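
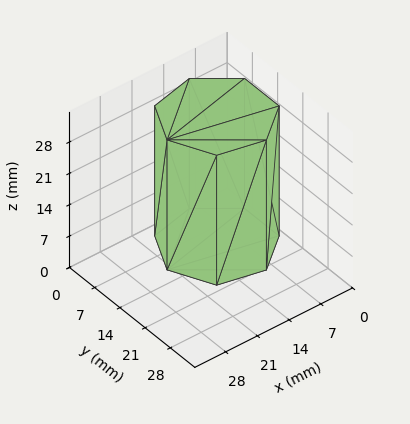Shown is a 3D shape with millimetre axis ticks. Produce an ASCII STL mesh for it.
Reading the render: the shape is a regular 7-sided prism (a cylinder approximated with 7 flat sides), circumscribed radius ≈ 11 mm, height ≈ 29 mm (dimensions read to the nearest mm from the axis ticks). For the STL, each face is triangulated and given an outward normal.

solid part
  facet normal 0.0000 0.0000 -1.0000
    outer loop
      vertex 8.6 21.7 0.0
      vertex 17.9 19.6 0.0
      vertex 22.0 11.0 0.0
    endloop
  endfacet
  facet normal 0.0000 0.0000 -1.0000
    outer loop
      vertex 1.1 15.8 0.0
      vertex 8.6 21.7 0.0
      vertex 22.0 11.0 0.0
    endloop
  endfacet
  facet normal 0.0000 0.0000 -1.0000
    outer loop
      vertex 1.1 6.2 0.0
      vertex 1.1 15.8 0.0
      vertex 22.0 11.0 0.0
    endloop
  endfacet
  facet normal 0.0000 0.0000 -1.0000
    outer loop
      vertex 8.6 0.3 0.0
      vertex 1.1 6.2 0.0
      vertex 22.0 11.0 0.0
    endloop
  endfacet
  facet normal 0.0000 0.0000 -1.0000
    outer loop
      vertex 17.9 2.4 0.0
      vertex 8.6 0.3 0.0
      vertex 22.0 11.0 0.0
    endloop
  endfacet
  facet normal 0.0000 0.0000 1.0000
    outer loop
      vertex 22.0 11.0 29.0
      vertex 17.9 19.6 29.0
      vertex 8.6 21.7 29.0
    endloop
  endfacet
  facet normal 0.0000 0.0000 1.0000
    outer loop
      vertex 22.0 11.0 29.0
      vertex 8.6 21.7 29.0
      vertex 1.1 15.8 29.0
    endloop
  endfacet
  facet normal 0.0000 0.0000 1.0000
    outer loop
      vertex 22.0 11.0 29.0
      vertex 1.1 15.8 29.0
      vertex 1.1 6.2 29.0
    endloop
  endfacet
  facet normal 0.0000 0.0000 1.0000
    outer loop
      vertex 22.0 11.0 29.0
      vertex 1.1 6.2 29.0
      vertex 8.6 0.3 29.0
    endloop
  endfacet
  facet normal 0.0000 0.0000 1.0000
    outer loop
      vertex 22.0 11.0 29.0
      vertex 8.6 0.3 29.0
      vertex 17.9 2.4 29.0
    endloop
  endfacet
  facet normal 0.9027 0.4303 0.0000
    outer loop
      vertex 22.0 11.0 0.0
      vertex 17.9 19.6 0.0
      vertex 17.9 19.6 29.0
    endloop
  endfacet
  facet normal 0.9027 0.4303 0.0000
    outer loop
      vertex 22.0 11.0 0.0
      vertex 17.9 19.6 29.0
      vertex 22.0 11.0 29.0
    endloop
  endfacet
  facet normal 0.2203 0.9754 0.0000
    outer loop
      vertex 17.9 19.6 0.0
      vertex 8.6 21.7 0.0
      vertex 8.6 21.7 29.0
    endloop
  endfacet
  facet normal 0.2203 0.9754 0.0000
    outer loop
      vertex 17.9 19.6 0.0
      vertex 8.6 21.7 29.0
      vertex 17.9 19.6 29.0
    endloop
  endfacet
  facet normal -0.6183 0.7860 0.0000
    outer loop
      vertex 8.6 21.7 0.0
      vertex 1.1 15.8 0.0
      vertex 1.1 15.8 29.0
    endloop
  endfacet
  facet normal -0.6183 0.7860 0.0000
    outer loop
      vertex 8.6 21.7 0.0
      vertex 1.1 15.8 29.0
      vertex 8.6 21.7 29.0
    endloop
  endfacet
  facet normal -1.0000 0.0000 0.0000
    outer loop
      vertex 1.1 15.8 0.0
      vertex 1.1 6.2 0.0
      vertex 1.1 6.2 29.0
    endloop
  endfacet
  facet normal -1.0000 0.0000 0.0000
    outer loop
      vertex 1.1 15.8 0.0
      vertex 1.1 6.2 29.0
      vertex 1.1 15.8 29.0
    endloop
  endfacet
  facet normal -0.6183 -0.7860 0.0000
    outer loop
      vertex 1.1 6.2 0.0
      vertex 8.6 0.3 0.0
      vertex 8.6 0.3 29.0
    endloop
  endfacet
  facet normal -0.6183 -0.7860 0.0000
    outer loop
      vertex 1.1 6.2 0.0
      vertex 8.6 0.3 29.0
      vertex 1.1 6.2 29.0
    endloop
  endfacet
  facet normal 0.2203 -0.9754 0.0000
    outer loop
      vertex 8.6 0.3 0.0
      vertex 17.9 2.4 0.0
      vertex 17.9 2.4 29.0
    endloop
  endfacet
  facet normal 0.2203 -0.9754 0.0000
    outer loop
      vertex 8.6 0.3 0.0
      vertex 17.9 2.4 29.0
      vertex 8.6 0.3 29.0
    endloop
  endfacet
  facet normal 0.9027 -0.4303 0.0000
    outer loop
      vertex 17.9 2.4 0.0
      vertex 22.0 11.0 0.0
      vertex 22.0 11.0 29.0
    endloop
  endfacet
  facet normal 0.9027 -0.4303 0.0000
    outer loop
      vertex 17.9 2.4 0.0
      vertex 22.0 11.0 29.0
      vertex 17.9 2.4 29.0
    endloop
  endfacet
endsolid part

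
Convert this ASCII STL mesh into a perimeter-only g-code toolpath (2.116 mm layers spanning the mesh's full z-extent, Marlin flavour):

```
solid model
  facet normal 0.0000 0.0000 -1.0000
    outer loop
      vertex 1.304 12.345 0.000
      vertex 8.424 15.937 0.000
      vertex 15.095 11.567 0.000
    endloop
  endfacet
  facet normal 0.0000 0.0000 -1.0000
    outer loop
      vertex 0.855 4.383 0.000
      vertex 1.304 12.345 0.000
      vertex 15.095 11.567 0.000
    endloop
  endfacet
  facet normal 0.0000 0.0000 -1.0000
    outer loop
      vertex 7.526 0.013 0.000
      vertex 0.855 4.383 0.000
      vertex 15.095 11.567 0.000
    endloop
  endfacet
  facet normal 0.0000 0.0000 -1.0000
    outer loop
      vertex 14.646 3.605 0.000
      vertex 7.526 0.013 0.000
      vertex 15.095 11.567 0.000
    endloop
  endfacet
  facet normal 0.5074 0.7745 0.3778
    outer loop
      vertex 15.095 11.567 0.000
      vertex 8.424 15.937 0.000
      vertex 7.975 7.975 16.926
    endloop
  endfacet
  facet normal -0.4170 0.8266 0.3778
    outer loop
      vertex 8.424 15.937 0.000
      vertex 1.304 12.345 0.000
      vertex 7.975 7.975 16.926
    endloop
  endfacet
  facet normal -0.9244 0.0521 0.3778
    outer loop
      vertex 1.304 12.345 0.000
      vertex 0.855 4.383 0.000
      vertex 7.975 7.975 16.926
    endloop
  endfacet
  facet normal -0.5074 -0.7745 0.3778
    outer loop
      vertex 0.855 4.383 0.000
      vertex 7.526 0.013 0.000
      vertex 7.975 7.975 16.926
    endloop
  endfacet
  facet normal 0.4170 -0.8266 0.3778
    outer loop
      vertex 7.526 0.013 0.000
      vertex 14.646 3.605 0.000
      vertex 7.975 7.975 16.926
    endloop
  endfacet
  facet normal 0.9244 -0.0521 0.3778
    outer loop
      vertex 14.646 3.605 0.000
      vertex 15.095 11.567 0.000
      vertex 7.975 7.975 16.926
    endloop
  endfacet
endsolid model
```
; perimeter-only toolpath
G21 ; units = mm
G90 ; absolute positioning
G28 ; home
; layer 1
G0 Z2.116
G0 X14.205 Y11.118
G1 X8.368 Y14.942
G1 X2.138 Y11.799
G1 X1.745 Y4.832
G1 X7.582 Y1.008
G1 X13.812 Y4.151
G1 X14.205 Y11.118
; layer 2
G0 Z4.231
G0 X13.315 Y10.669
G1 X8.312 Y13.947
G1 X2.972 Y11.253
G1 X2.635 Y5.281
G1 X7.638 Y2.003
G1 X12.978 Y4.697
G1 X13.315 Y10.669
; layer 3
G0 Z6.347
G0 X12.425 Y10.220
G1 X8.256 Y12.951
G1 X3.806 Y10.706
G1 X3.525 Y5.730
G1 X7.694 Y2.999
G1 X12.144 Y5.244
G1 X12.425 Y10.220
; layer 4
G0 Z8.463
G0 X11.535 Y9.771
G1 X8.200 Y11.956
G1 X4.639 Y10.160
G1 X4.415 Y6.179
G1 X7.750 Y3.994
G1 X11.311 Y5.790
G1 X11.535 Y9.771
; layer 5
G0 Z10.579
G0 X10.645 Y9.322
G1 X8.143 Y10.961
G1 X5.473 Y9.614
G1 X5.305 Y6.628
G1 X7.807 Y4.989
G1 X10.477 Y6.336
G1 X10.645 Y9.322
; layer 6
G0 Z12.694
G0 X9.755 Y8.873
G1 X8.087 Y9.965
G1 X6.307 Y9.067
G1 X6.195 Y7.077
G1 X7.863 Y5.984
G1 X9.643 Y6.882
G1 X9.755 Y8.873
; layer 7
G0 Z14.810
G0 X8.865 Y8.424
G1 X8.031 Y8.970
G1 X7.141 Y8.521
G1 X7.085 Y7.526
G1 X7.919 Y6.980
G1 X8.809 Y7.429
G1 X8.865 Y8.424
M2 ; end

The solid is a regular 6-sided pyramid, base circumscribed radius ≈ 7.97 mm, apex at z ≈ 16.9 mm. Slicing at Δz = 2.116 mm — 8 equal slices spanning the solid's height, so layer i sits at z = i·h/8 — gives 7 non-empty perimeters. Each is a 6-segment closed polygon; G0 lifts to the layer z and rapids to the start vertex, then G1 traces the edges. The cross-section shrinks linearly with z (the slice at the apex is degenerate and omitted).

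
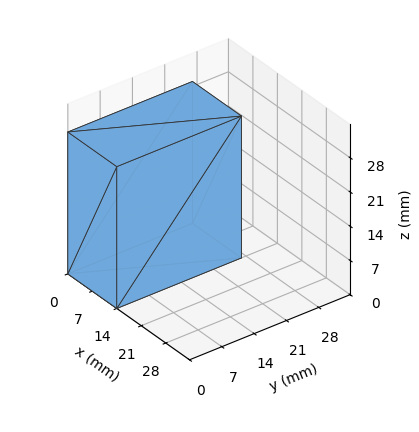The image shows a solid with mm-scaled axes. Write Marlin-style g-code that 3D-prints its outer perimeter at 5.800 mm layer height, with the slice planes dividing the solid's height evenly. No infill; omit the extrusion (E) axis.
Reading the render: the shape is a rectangular box, roughly 14 × 27 mm footprint and 29 mm tall (dimensions read to the nearest mm from the axis ticks). For the g-code, the solid's height is divided into equal slices at the stated Δz and each level perimeter traced with G1 moves after a G0 lift.

; perimeter-only toolpath
G21 ; units = mm
G90 ; absolute positioning
G28 ; home
; layer 1
G0 Z5.800
G0 X0.000 Y0.000
G1 X14.000 Y0.000
G1 X14.000 Y27.000
G1 X0.000 Y27.000
G1 X0.000 Y0.000
; layer 2
G0 Z11.600
G0 X0.000 Y0.000
G1 X14.000 Y0.000
G1 X14.000 Y27.000
G1 X0.000 Y27.000
G1 X0.000 Y0.000
; layer 3
G0 Z17.400
G0 X0.000 Y0.000
G1 X14.000 Y0.000
G1 X14.000 Y27.000
G1 X0.000 Y27.000
G1 X0.000 Y0.000
; layer 4
G0 Z23.200
G0 X0.000 Y0.000
G1 X14.000 Y0.000
G1 X14.000 Y27.000
G1 X0.000 Y27.000
G1 X0.000 Y0.000
; layer 5
G0 Z29.000
G0 X0.000 Y0.000
G1 X14.000 Y0.000
G1 X14.000 Y27.000
G1 X0.000 Y27.000
G1 X0.000 Y0.000
M2 ; end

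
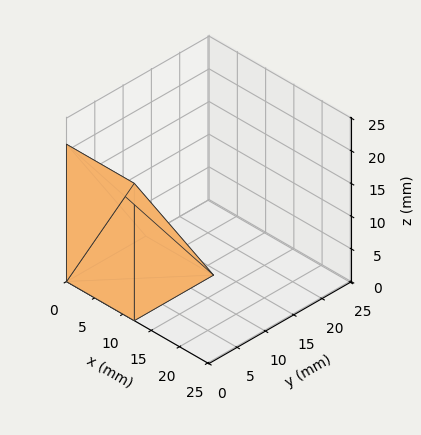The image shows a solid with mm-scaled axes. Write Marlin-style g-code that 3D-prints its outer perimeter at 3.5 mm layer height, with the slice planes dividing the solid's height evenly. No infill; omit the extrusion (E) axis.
Reading the render: the shape is a wedge (ramp): 12 × 14 mm base, rising to 21 mm along the y=0 edge and sloping linearly to z=0 at y=14 (dimensions read to the nearest mm from the axis ticks). For the g-code, the solid's height is divided into equal slices at the stated Δz and each level perimeter traced with G1 moves after a G0 lift.

; perimeter-only toolpath
G21 ; units = mm
G90 ; absolute positioning
G28 ; home
; layer 1
G0 Z3.5
G0 X0.0 Y0.0
G1 X12.0 Y0.0
G1 X12.0 Y11.7
G1 X0.0 Y11.7
G1 X0.0 Y0.0
; layer 2
G0 Z7.0
G0 X0.0 Y0.0
G1 X12.0 Y0.0
G1 X12.0 Y9.3
G1 X0.0 Y9.3
G1 X0.0 Y0.0
; layer 3
G0 Z10.5
G0 X0.0 Y0.0
G1 X12.0 Y0.0
G1 X12.0 Y7.0
G1 X0.0 Y7.0
G1 X0.0 Y0.0
; layer 4
G0 Z14.0
G0 X0.0 Y0.0
G1 X12.0 Y0.0
G1 X12.0 Y4.7
G1 X0.0 Y4.7
G1 X0.0 Y0.0
; layer 5
G0 Z17.5
G0 X0.0 Y0.0
G1 X12.0 Y0.0
G1 X12.0 Y2.3
G1 X0.0 Y2.3
G1 X0.0 Y0.0
M2 ; end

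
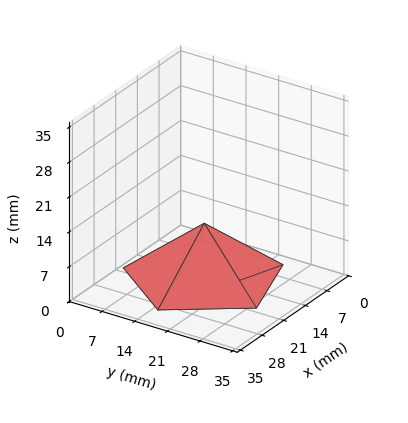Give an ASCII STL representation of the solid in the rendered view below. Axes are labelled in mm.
Reading the render: the shape is a regular 5-sided pyramid, base circumscribed radius ≈ 15 mm, apex at z ≈ 11 mm (dimensions read to the nearest mm from the axis ticks). For the STL, each face is triangulated and given an outward normal.

solid part
  facet normal 0.0000 0.0000 -1.0000
    outer loop
      vertex 2.86 23.82 0.00
      vertex 19.64 29.27 0.00
      vertex 30.00 15.00 0.00
    endloop
  endfacet
  facet normal 0.0000 0.0000 -1.0000
    outer loop
      vertex 2.86 6.18 0.00
      vertex 2.86 23.82 0.00
      vertex 30.00 15.00 0.00
    endloop
  endfacet
  facet normal 0.0000 0.0000 -1.0000
    outer loop
      vertex 19.64 0.73 0.00
      vertex 2.86 6.18 0.00
      vertex 30.00 15.00 0.00
    endloop
  endfacet
  facet normal 0.5434 0.3945 0.7410
    outer loop
      vertex 30.00 15.00 0.00
      vertex 19.64 29.27 0.00
      vertex 15.00 15.00 11.00
    endloop
  endfacet
  facet normal -0.2074 0.6387 0.7410
    outer loop
      vertex 19.64 29.27 0.00
      vertex 2.86 23.82 0.00
      vertex 15.00 15.00 11.00
    endloop
  endfacet
  facet normal -0.6715 0.0000 0.7410
    outer loop
      vertex 2.86 23.82 0.00
      vertex 2.86 6.18 0.00
      vertex 15.00 15.00 11.00
    endloop
  endfacet
  facet normal -0.2074 -0.6387 0.7410
    outer loop
      vertex 2.86 6.18 0.00
      vertex 19.64 0.73 0.00
      vertex 15.00 15.00 11.00
    endloop
  endfacet
  facet normal 0.5434 -0.3945 0.7410
    outer loop
      vertex 19.64 0.73 0.00
      vertex 30.00 15.00 0.00
      vertex 15.00 15.00 11.00
    endloop
  endfacet
endsolid part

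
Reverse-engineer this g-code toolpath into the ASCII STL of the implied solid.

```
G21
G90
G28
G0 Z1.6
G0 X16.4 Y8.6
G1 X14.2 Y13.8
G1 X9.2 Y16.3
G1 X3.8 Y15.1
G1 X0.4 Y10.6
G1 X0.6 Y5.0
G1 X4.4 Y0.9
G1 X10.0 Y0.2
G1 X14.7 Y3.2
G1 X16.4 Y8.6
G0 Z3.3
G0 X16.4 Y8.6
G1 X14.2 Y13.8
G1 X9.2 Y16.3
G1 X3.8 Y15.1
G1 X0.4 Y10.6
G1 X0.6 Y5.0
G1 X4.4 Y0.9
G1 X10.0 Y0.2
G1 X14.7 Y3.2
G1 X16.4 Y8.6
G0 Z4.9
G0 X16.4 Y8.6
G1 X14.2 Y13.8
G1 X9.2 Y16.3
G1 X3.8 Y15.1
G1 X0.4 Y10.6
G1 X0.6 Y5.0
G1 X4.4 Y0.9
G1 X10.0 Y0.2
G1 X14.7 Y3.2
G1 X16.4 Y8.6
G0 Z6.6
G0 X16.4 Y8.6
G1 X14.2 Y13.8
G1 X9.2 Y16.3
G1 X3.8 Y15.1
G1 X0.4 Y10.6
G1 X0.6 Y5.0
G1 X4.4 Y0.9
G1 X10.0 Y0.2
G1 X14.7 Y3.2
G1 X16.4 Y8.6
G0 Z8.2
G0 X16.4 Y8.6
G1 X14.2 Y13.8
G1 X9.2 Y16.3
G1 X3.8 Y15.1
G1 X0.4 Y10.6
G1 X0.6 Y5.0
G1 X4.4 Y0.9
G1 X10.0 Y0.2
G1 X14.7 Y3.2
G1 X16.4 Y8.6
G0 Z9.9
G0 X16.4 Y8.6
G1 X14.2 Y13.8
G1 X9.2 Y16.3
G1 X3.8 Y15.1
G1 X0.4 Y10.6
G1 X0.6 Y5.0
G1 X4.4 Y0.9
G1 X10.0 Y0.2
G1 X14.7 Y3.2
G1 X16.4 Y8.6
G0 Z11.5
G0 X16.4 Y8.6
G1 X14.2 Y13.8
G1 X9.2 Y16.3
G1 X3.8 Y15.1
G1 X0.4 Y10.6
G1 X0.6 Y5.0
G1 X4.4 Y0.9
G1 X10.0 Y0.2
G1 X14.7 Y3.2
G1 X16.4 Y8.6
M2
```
solid part
  facet normal 0.0000 0.0000 -1.0000
    outer loop
      vertex 9.2 16.3 0.0
      vertex 14.2 13.8 0.0
      vertex 16.4 8.6 0.0
    endloop
  endfacet
  facet normal 0.0000 0.0000 -1.0000
    outer loop
      vertex 3.8 15.1 0.0
      vertex 9.2 16.3 0.0
      vertex 16.4 8.6 0.0
    endloop
  endfacet
  facet normal 0.0000 0.0000 -1.0000
    outer loop
      vertex 0.4 10.6 0.0
      vertex 3.8 15.1 0.0
      vertex 16.4 8.6 0.0
    endloop
  endfacet
  facet normal 0.0000 0.0000 -1.0000
    outer loop
      vertex 0.6 5.0 0.0
      vertex 0.4 10.6 0.0
      vertex 16.4 8.6 0.0
    endloop
  endfacet
  facet normal 0.0000 0.0000 -1.0000
    outer loop
      vertex 4.4 0.9 0.0
      vertex 0.6 5.0 0.0
      vertex 16.4 8.6 0.0
    endloop
  endfacet
  facet normal 0.0000 0.0000 -1.0000
    outer loop
      vertex 10.0 0.2 0.0
      vertex 4.4 0.9 0.0
      vertex 16.4 8.6 0.0
    endloop
  endfacet
  facet normal 0.0000 0.0000 -1.0000
    outer loop
      vertex 14.7 3.2 0.0
      vertex 10.0 0.2 0.0
      vertex 16.4 8.6 0.0
    endloop
  endfacet
  facet normal 0.0000 0.0000 1.0000
    outer loop
      vertex 16.4 8.6 11.5
      vertex 14.2 13.8 11.5
      vertex 9.2 16.3 11.5
    endloop
  endfacet
  facet normal 0.0000 0.0000 1.0000
    outer loop
      vertex 16.4 8.6 11.5
      vertex 9.2 16.3 11.5
      vertex 3.8 15.1 11.5
    endloop
  endfacet
  facet normal 0.0000 0.0000 1.0000
    outer loop
      vertex 16.4 8.6 11.5
      vertex 3.8 15.1 11.5
      vertex 0.4 10.6 11.5
    endloop
  endfacet
  facet normal 0.0000 0.0000 1.0000
    outer loop
      vertex 16.4 8.6 11.5
      vertex 0.4 10.6 11.5
      vertex 0.6 5.0 11.5
    endloop
  endfacet
  facet normal 0.0000 0.0000 1.0000
    outer loop
      vertex 16.4 8.6 11.5
      vertex 0.6 5.0 11.5
      vertex 4.4 0.9 11.5
    endloop
  endfacet
  facet normal 0.0000 0.0000 1.0000
    outer loop
      vertex 16.4 8.6 11.5
      vertex 4.4 0.9 11.5
      vertex 10.0 0.2 11.5
    endloop
  endfacet
  facet normal 0.0000 0.0000 1.0000
    outer loop
      vertex 16.4 8.6 11.5
      vertex 10.0 0.2 11.5
      vertex 14.7 3.2 11.5
    endloop
  endfacet
  facet normal 0.9210 0.3896 0.0000
    outer loop
      vertex 16.4 8.6 0.0
      vertex 14.2 13.8 0.0
      vertex 14.2 13.8 11.5
    endloop
  endfacet
  facet normal 0.9210 0.3896 0.0000
    outer loop
      vertex 16.4 8.6 0.0
      vertex 14.2 13.8 11.5
      vertex 16.4 8.6 11.5
    endloop
  endfacet
  facet normal 0.4472 0.8944 0.0000
    outer loop
      vertex 14.2 13.8 0.0
      vertex 9.2 16.3 0.0
      vertex 9.2 16.3 11.5
    endloop
  endfacet
  facet normal 0.4472 0.8944 0.0000
    outer loop
      vertex 14.2 13.8 0.0
      vertex 9.2 16.3 11.5
      vertex 14.2 13.8 11.5
    endloop
  endfacet
  facet normal -0.2169 0.9762 0.0000
    outer loop
      vertex 9.2 16.3 0.0
      vertex 3.8 15.1 0.0
      vertex 3.8 15.1 11.5
    endloop
  endfacet
  facet normal -0.2169 0.9762 0.0000
    outer loop
      vertex 9.2 16.3 0.0
      vertex 3.8 15.1 11.5
      vertex 9.2 16.3 11.5
    endloop
  endfacet
  facet normal -0.7979 0.6028 0.0000
    outer loop
      vertex 3.8 15.1 0.0
      vertex 0.4 10.6 0.0
      vertex 0.4 10.6 11.5
    endloop
  endfacet
  facet normal -0.7979 0.6028 0.0000
    outer loop
      vertex 3.8 15.1 0.0
      vertex 0.4 10.6 11.5
      vertex 3.8 15.1 11.5
    endloop
  endfacet
  facet normal -0.9994 -0.0357 0.0000
    outer loop
      vertex 0.4 10.6 0.0
      vertex 0.6 5.0 0.0
      vertex 0.6 5.0 11.5
    endloop
  endfacet
  facet normal -0.9994 -0.0357 0.0000
    outer loop
      vertex 0.4 10.6 0.0
      vertex 0.6 5.0 11.5
      vertex 0.4 10.6 11.5
    endloop
  endfacet
  facet normal -0.7334 -0.6798 0.0000
    outer loop
      vertex 0.6 5.0 0.0
      vertex 4.4 0.9 0.0
      vertex 4.4 0.9 11.5
    endloop
  endfacet
  facet normal -0.7334 -0.6798 0.0000
    outer loop
      vertex 0.6 5.0 0.0
      vertex 4.4 0.9 11.5
      vertex 0.6 5.0 11.5
    endloop
  endfacet
  facet normal -0.1240 -0.9923 0.0000
    outer loop
      vertex 4.4 0.9 0.0
      vertex 10.0 0.2 0.0
      vertex 10.0 0.2 11.5
    endloop
  endfacet
  facet normal -0.1240 -0.9923 0.0000
    outer loop
      vertex 4.4 0.9 0.0
      vertex 10.0 0.2 11.5
      vertex 4.4 0.9 11.5
    endloop
  endfacet
  facet normal 0.5380 -0.8429 0.0000
    outer loop
      vertex 10.0 0.2 0.0
      vertex 14.7 3.2 0.0
      vertex 14.7 3.2 11.5
    endloop
  endfacet
  facet normal 0.5380 -0.8429 0.0000
    outer loop
      vertex 10.0 0.2 0.0
      vertex 14.7 3.2 11.5
      vertex 10.0 0.2 11.5
    endloop
  endfacet
  facet normal 0.9538 -0.3003 0.0000
    outer loop
      vertex 14.7 3.2 0.0
      vertex 16.4 8.6 0.0
      vertex 16.4 8.6 11.5
    endloop
  endfacet
  facet normal 0.9538 -0.3003 0.0000
    outer loop
      vertex 14.7 3.2 0.0
      vertex 16.4 8.6 11.5
      vertex 14.7 3.2 11.5
    endloop
  endfacet
endsolid part

The G0 Z moves step by Δz≈1.6 mm. Every layer's G1 loop is the same polygon, so the solid is a straight extrusion of it from z=0 to z≈11.5. Closing with flat bottom and top caps and triangulating gives 32 facets — a regular 9-sided prism (a cylinder approximated with 9 flat sides), circumscribed radius ≈ 8.2 mm, height ≈ 11.5 mm.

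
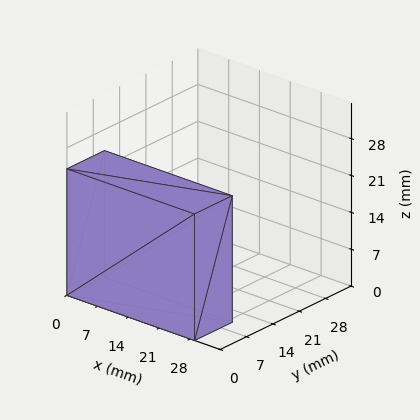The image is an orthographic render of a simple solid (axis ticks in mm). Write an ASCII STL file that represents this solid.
Reading the render: the shape is a rectangular box, roughly 29 × 10 mm footprint and 24 mm tall (dimensions read to the nearest mm from the axis ticks). For the STL, each face is triangulated and given an outward normal.

solid part
  facet normal 0.0000 0.0000 -1.0000
    outer loop
      vertex 29.000 10.000 0.000
      vertex 29.000 0.000 0.000
      vertex 0.000 0.000 0.000
    endloop
  endfacet
  facet normal 0.0000 0.0000 -1.0000
    outer loop
      vertex 0.000 10.000 0.000
      vertex 29.000 10.000 0.000
      vertex 0.000 0.000 0.000
    endloop
  endfacet
  facet normal 0.0000 0.0000 1.0000
    outer loop
      vertex 0.000 0.000 24.000
      vertex 29.000 0.000 24.000
      vertex 29.000 10.000 24.000
    endloop
  endfacet
  facet normal 0.0000 0.0000 1.0000
    outer loop
      vertex 0.000 0.000 24.000
      vertex 29.000 10.000 24.000
      vertex 0.000 10.000 24.000
    endloop
  endfacet
  facet normal 0.0000 -1.0000 0.0000
    outer loop
      vertex 0.000 0.000 0.000
      vertex 29.000 0.000 0.000
      vertex 29.000 0.000 24.000
    endloop
  endfacet
  facet normal 0.0000 -1.0000 0.0000
    outer loop
      vertex 0.000 0.000 0.000
      vertex 29.000 0.000 24.000
      vertex 0.000 0.000 24.000
    endloop
  endfacet
  facet normal 0.0000 1.0000 0.0000
    outer loop
      vertex 29.000 10.000 24.000
      vertex 29.000 10.000 0.000
      vertex 0.000 10.000 0.000
    endloop
  endfacet
  facet normal 0.0000 1.0000 0.0000
    outer loop
      vertex 0.000 10.000 24.000
      vertex 29.000 10.000 24.000
      vertex 0.000 10.000 0.000
    endloop
  endfacet
  facet normal -1.0000 0.0000 0.0000
    outer loop
      vertex 0.000 10.000 24.000
      vertex 0.000 10.000 0.000
      vertex 0.000 0.000 0.000
    endloop
  endfacet
  facet normal -1.0000 0.0000 0.0000
    outer loop
      vertex 0.000 0.000 24.000
      vertex 0.000 10.000 24.000
      vertex 0.000 0.000 0.000
    endloop
  endfacet
  facet normal 1.0000 0.0000 0.0000
    outer loop
      vertex 29.000 0.000 0.000
      vertex 29.000 10.000 0.000
      vertex 29.000 10.000 24.000
    endloop
  endfacet
  facet normal 1.0000 0.0000 0.0000
    outer loop
      vertex 29.000 0.000 0.000
      vertex 29.000 10.000 24.000
      vertex 29.000 0.000 24.000
    endloop
  endfacet
endsolid part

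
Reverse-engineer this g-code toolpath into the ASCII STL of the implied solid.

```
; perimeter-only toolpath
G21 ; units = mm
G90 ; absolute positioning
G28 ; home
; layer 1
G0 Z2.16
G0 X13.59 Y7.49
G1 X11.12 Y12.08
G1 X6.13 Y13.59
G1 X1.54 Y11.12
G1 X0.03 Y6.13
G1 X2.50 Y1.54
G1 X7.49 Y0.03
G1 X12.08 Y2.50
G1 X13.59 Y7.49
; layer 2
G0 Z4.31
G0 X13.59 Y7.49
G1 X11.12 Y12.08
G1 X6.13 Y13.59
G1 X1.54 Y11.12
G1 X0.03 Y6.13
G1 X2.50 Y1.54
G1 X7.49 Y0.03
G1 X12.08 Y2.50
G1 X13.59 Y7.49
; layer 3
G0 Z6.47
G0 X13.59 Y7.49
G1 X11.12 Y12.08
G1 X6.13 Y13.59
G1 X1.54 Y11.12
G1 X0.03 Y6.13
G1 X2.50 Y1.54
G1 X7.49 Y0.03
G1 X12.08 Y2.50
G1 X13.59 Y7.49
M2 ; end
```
solid part
  facet normal 0.0000 0.0000 -1.0000
    outer loop
      vertex 6.13 13.59 0.00
      vertex 11.12 12.08 0.00
      vertex 13.59 7.49 0.00
    endloop
  endfacet
  facet normal 0.0000 0.0000 -1.0000
    outer loop
      vertex 1.54 11.12 0.00
      vertex 6.13 13.59 0.00
      vertex 13.59 7.49 0.00
    endloop
  endfacet
  facet normal 0.0000 0.0000 -1.0000
    outer loop
      vertex 0.03 6.13 0.00
      vertex 1.54 11.12 0.00
      vertex 13.59 7.49 0.00
    endloop
  endfacet
  facet normal 0.0000 0.0000 -1.0000
    outer loop
      vertex 2.50 1.54 0.00
      vertex 0.03 6.13 0.00
      vertex 13.59 7.49 0.00
    endloop
  endfacet
  facet normal 0.0000 0.0000 -1.0000
    outer loop
      vertex 7.49 0.03 0.00
      vertex 2.50 1.54 0.00
      vertex 13.59 7.49 0.00
    endloop
  endfacet
  facet normal 0.0000 0.0000 -1.0000
    outer loop
      vertex 12.08 2.50 0.00
      vertex 7.49 0.03 0.00
      vertex 13.59 7.49 0.00
    endloop
  endfacet
  facet normal 0.0000 0.0000 1.0000
    outer loop
      vertex 13.59 7.49 6.47
      vertex 11.12 12.08 6.47
      vertex 6.13 13.59 6.47
    endloop
  endfacet
  facet normal 0.0000 0.0000 1.0000
    outer loop
      vertex 13.59 7.49 6.47
      vertex 6.13 13.59 6.47
      vertex 1.54 11.12 6.47
    endloop
  endfacet
  facet normal 0.0000 0.0000 1.0000
    outer loop
      vertex 13.59 7.49 6.47
      vertex 1.54 11.12 6.47
      vertex 0.03 6.13 6.47
    endloop
  endfacet
  facet normal 0.0000 0.0000 1.0000
    outer loop
      vertex 13.59 7.49 6.47
      vertex 0.03 6.13 6.47
      vertex 2.50 1.54 6.47
    endloop
  endfacet
  facet normal 0.0000 0.0000 1.0000
    outer loop
      vertex 13.59 7.49 6.47
      vertex 2.50 1.54 6.47
      vertex 7.49 0.03 6.47
    endloop
  endfacet
  facet normal 0.0000 0.0000 1.0000
    outer loop
      vertex 13.59 7.49 6.47
      vertex 7.49 0.03 6.47
      vertex 12.08 2.50 6.47
    endloop
  endfacet
  facet normal 0.8806 0.4739 0.0000
    outer loop
      vertex 13.59 7.49 0.00
      vertex 11.12 12.08 0.00
      vertex 11.12 12.08 6.47
    endloop
  endfacet
  facet normal 0.8806 0.4739 0.0000
    outer loop
      vertex 13.59 7.49 0.00
      vertex 11.12 12.08 6.47
      vertex 13.59 7.49 6.47
    endloop
  endfacet
  facet normal 0.2896 0.9571 0.0000
    outer loop
      vertex 11.12 12.08 0.00
      vertex 6.13 13.59 0.00
      vertex 6.13 13.59 6.47
    endloop
  endfacet
  facet normal 0.2896 0.9571 0.0000
    outer loop
      vertex 11.12 12.08 0.00
      vertex 6.13 13.59 6.47
      vertex 11.12 12.08 6.47
    endloop
  endfacet
  facet normal -0.4739 0.8806 0.0000
    outer loop
      vertex 6.13 13.59 0.00
      vertex 1.54 11.12 0.00
      vertex 1.54 11.12 6.47
    endloop
  endfacet
  facet normal -0.4739 0.8806 0.0000
    outer loop
      vertex 6.13 13.59 0.00
      vertex 1.54 11.12 6.47
      vertex 6.13 13.59 6.47
    endloop
  endfacet
  facet normal -0.9571 0.2896 0.0000
    outer loop
      vertex 1.54 11.12 0.00
      vertex 0.03 6.13 0.00
      vertex 0.03 6.13 6.47
    endloop
  endfacet
  facet normal -0.9571 0.2896 0.0000
    outer loop
      vertex 1.54 11.12 0.00
      vertex 0.03 6.13 6.47
      vertex 1.54 11.12 6.47
    endloop
  endfacet
  facet normal -0.8806 -0.4739 0.0000
    outer loop
      vertex 0.03 6.13 0.00
      vertex 2.50 1.54 0.00
      vertex 2.50 1.54 6.47
    endloop
  endfacet
  facet normal -0.8806 -0.4739 0.0000
    outer loop
      vertex 0.03 6.13 0.00
      vertex 2.50 1.54 6.47
      vertex 0.03 6.13 6.47
    endloop
  endfacet
  facet normal -0.2896 -0.9571 0.0000
    outer loop
      vertex 2.50 1.54 0.00
      vertex 7.49 0.03 0.00
      vertex 7.49 0.03 6.47
    endloop
  endfacet
  facet normal -0.2896 -0.9571 0.0000
    outer loop
      vertex 2.50 1.54 0.00
      vertex 7.49 0.03 6.47
      vertex 2.50 1.54 6.47
    endloop
  endfacet
  facet normal 0.4739 -0.8806 0.0000
    outer loop
      vertex 7.49 0.03 0.00
      vertex 12.08 2.50 0.00
      vertex 12.08 2.50 6.47
    endloop
  endfacet
  facet normal 0.4739 -0.8806 0.0000
    outer loop
      vertex 7.49 0.03 0.00
      vertex 12.08 2.50 6.47
      vertex 7.49 0.03 6.47
    endloop
  endfacet
  facet normal 0.9571 -0.2896 0.0000
    outer loop
      vertex 12.08 2.50 0.00
      vertex 13.59 7.49 0.00
      vertex 13.59 7.49 6.47
    endloop
  endfacet
  facet normal 0.9571 -0.2896 0.0000
    outer loop
      vertex 12.08 2.50 0.00
      vertex 13.59 7.49 6.47
      vertex 12.08 2.50 6.47
    endloop
  endfacet
endsolid part

The G0 Z moves step by Δz≈2.16 mm. Every layer's G1 loop is the same polygon, so the solid is a straight extrusion of it from z=0 to z≈6.47. Closing with flat bottom and top caps and triangulating gives 28 facets — a regular 8-sided prism (a cylinder approximated with 8 flat sides), circumscribed radius ≈ 6.81 mm, height ≈ 6.47 mm.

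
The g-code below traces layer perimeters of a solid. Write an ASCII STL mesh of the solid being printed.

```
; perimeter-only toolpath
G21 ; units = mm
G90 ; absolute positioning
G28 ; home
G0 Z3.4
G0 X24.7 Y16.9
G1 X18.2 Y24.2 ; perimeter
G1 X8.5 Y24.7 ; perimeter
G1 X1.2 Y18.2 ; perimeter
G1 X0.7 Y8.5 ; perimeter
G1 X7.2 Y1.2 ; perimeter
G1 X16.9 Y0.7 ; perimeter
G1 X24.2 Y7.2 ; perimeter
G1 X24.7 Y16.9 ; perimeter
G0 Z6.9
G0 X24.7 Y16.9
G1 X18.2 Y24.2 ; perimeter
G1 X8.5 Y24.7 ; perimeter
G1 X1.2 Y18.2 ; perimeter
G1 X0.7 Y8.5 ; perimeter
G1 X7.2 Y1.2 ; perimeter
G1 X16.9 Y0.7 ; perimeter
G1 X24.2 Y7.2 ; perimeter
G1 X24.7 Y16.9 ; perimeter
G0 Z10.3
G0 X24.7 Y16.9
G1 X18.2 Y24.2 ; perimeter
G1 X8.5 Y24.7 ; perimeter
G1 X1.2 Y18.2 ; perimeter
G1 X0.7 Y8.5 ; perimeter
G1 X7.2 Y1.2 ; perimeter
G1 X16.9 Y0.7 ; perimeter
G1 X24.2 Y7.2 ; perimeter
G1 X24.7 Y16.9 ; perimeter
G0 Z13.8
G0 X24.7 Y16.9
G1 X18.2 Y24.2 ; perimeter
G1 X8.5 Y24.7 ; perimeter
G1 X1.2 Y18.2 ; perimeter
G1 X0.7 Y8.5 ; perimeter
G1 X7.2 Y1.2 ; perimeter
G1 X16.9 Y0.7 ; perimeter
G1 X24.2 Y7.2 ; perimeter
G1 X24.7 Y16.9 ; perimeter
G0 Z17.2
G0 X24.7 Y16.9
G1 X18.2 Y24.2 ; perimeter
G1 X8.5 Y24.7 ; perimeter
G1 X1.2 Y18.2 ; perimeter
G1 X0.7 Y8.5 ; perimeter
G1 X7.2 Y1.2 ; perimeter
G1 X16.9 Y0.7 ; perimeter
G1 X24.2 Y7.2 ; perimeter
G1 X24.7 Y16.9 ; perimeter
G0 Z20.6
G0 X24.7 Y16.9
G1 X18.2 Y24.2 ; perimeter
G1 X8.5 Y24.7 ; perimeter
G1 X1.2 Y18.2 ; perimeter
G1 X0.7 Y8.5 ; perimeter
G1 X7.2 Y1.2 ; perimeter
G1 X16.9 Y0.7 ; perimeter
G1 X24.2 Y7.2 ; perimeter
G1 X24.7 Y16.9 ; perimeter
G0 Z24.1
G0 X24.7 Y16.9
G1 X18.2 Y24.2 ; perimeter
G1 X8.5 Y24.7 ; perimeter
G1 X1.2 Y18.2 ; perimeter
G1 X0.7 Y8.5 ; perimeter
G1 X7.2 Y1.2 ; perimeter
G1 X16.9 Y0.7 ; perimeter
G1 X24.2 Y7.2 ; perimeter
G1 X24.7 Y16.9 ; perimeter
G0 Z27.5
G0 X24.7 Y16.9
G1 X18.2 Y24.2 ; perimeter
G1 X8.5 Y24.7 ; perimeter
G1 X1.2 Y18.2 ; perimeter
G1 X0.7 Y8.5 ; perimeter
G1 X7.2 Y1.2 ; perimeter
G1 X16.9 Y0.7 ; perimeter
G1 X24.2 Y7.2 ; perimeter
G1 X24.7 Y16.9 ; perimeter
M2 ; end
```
solid part
  facet normal 0.0000 0.0000 -1.0000
    outer loop
      vertex 8.5 24.7 0.0
      vertex 18.2 24.2 0.0
      vertex 24.7 16.9 0.0
    endloop
  endfacet
  facet normal 0.0000 0.0000 -1.0000
    outer loop
      vertex 1.2 18.2 0.0
      vertex 8.5 24.7 0.0
      vertex 24.7 16.9 0.0
    endloop
  endfacet
  facet normal 0.0000 0.0000 -1.0000
    outer loop
      vertex 0.7 8.5 0.0
      vertex 1.2 18.2 0.0
      vertex 24.7 16.9 0.0
    endloop
  endfacet
  facet normal 0.0000 0.0000 -1.0000
    outer loop
      vertex 7.2 1.2 0.0
      vertex 0.7 8.5 0.0
      vertex 24.7 16.9 0.0
    endloop
  endfacet
  facet normal 0.0000 0.0000 -1.0000
    outer loop
      vertex 16.9 0.7 0.0
      vertex 7.2 1.2 0.0
      vertex 24.7 16.9 0.0
    endloop
  endfacet
  facet normal 0.0000 0.0000 -1.0000
    outer loop
      vertex 24.2 7.2 0.0
      vertex 16.9 0.7 0.0
      vertex 24.7 16.9 0.0
    endloop
  endfacet
  facet normal 0.0000 0.0000 1.0000
    outer loop
      vertex 24.7 16.9 27.5
      vertex 18.2 24.2 27.5
      vertex 8.5 24.7 27.5
    endloop
  endfacet
  facet normal 0.0000 0.0000 1.0000
    outer loop
      vertex 24.7 16.9 27.5
      vertex 8.5 24.7 27.5
      vertex 1.2 18.2 27.5
    endloop
  endfacet
  facet normal 0.0000 0.0000 1.0000
    outer loop
      vertex 24.7 16.9 27.5
      vertex 1.2 18.2 27.5
      vertex 0.7 8.5 27.5
    endloop
  endfacet
  facet normal 0.0000 0.0000 1.0000
    outer loop
      vertex 24.7 16.9 27.5
      vertex 0.7 8.5 27.5
      vertex 7.2 1.2 27.5
    endloop
  endfacet
  facet normal 0.0000 0.0000 1.0000
    outer loop
      vertex 24.7 16.9 27.5
      vertex 7.2 1.2 27.5
      vertex 16.9 0.7 27.5
    endloop
  endfacet
  facet normal 0.0000 0.0000 1.0000
    outer loop
      vertex 24.7 16.9 27.5
      vertex 16.9 0.7 27.5
      vertex 24.2 7.2 27.5
    endloop
  endfacet
  facet normal 0.7468 0.6650 0.0000
    outer loop
      vertex 24.7 16.9 0.0
      vertex 18.2 24.2 0.0
      vertex 18.2 24.2 27.5
    endloop
  endfacet
  facet normal 0.7468 0.6650 0.0000
    outer loop
      vertex 24.7 16.9 0.0
      vertex 18.2 24.2 27.5
      vertex 24.7 16.9 27.5
    endloop
  endfacet
  facet normal 0.0515 0.9987 0.0000
    outer loop
      vertex 18.2 24.2 0.0
      vertex 8.5 24.7 0.0
      vertex 8.5 24.7 27.5
    endloop
  endfacet
  facet normal 0.0515 0.9987 0.0000
    outer loop
      vertex 18.2 24.2 0.0
      vertex 8.5 24.7 27.5
      vertex 18.2 24.2 27.5
    endloop
  endfacet
  facet normal -0.6650 0.7468 0.0000
    outer loop
      vertex 8.5 24.7 0.0
      vertex 1.2 18.2 0.0
      vertex 1.2 18.2 27.5
    endloop
  endfacet
  facet normal -0.6650 0.7468 0.0000
    outer loop
      vertex 8.5 24.7 0.0
      vertex 1.2 18.2 27.5
      vertex 8.5 24.7 27.5
    endloop
  endfacet
  facet normal -0.9987 0.0515 0.0000
    outer loop
      vertex 1.2 18.2 0.0
      vertex 0.7 8.5 0.0
      vertex 0.7 8.5 27.5
    endloop
  endfacet
  facet normal -0.9987 0.0515 0.0000
    outer loop
      vertex 1.2 18.2 0.0
      vertex 0.7 8.5 27.5
      vertex 1.2 18.2 27.5
    endloop
  endfacet
  facet normal -0.7468 -0.6650 0.0000
    outer loop
      vertex 0.7 8.5 0.0
      vertex 7.2 1.2 0.0
      vertex 7.2 1.2 27.5
    endloop
  endfacet
  facet normal -0.7468 -0.6650 0.0000
    outer loop
      vertex 0.7 8.5 0.0
      vertex 7.2 1.2 27.5
      vertex 0.7 8.5 27.5
    endloop
  endfacet
  facet normal -0.0515 -0.9987 0.0000
    outer loop
      vertex 7.2 1.2 0.0
      vertex 16.9 0.7 0.0
      vertex 16.9 0.7 27.5
    endloop
  endfacet
  facet normal -0.0515 -0.9987 0.0000
    outer loop
      vertex 7.2 1.2 0.0
      vertex 16.9 0.7 27.5
      vertex 7.2 1.2 27.5
    endloop
  endfacet
  facet normal 0.6650 -0.7468 0.0000
    outer loop
      vertex 16.9 0.7 0.0
      vertex 24.2 7.2 0.0
      vertex 24.2 7.2 27.5
    endloop
  endfacet
  facet normal 0.6650 -0.7468 0.0000
    outer loop
      vertex 16.9 0.7 0.0
      vertex 24.2 7.2 27.5
      vertex 16.9 0.7 27.5
    endloop
  endfacet
  facet normal 0.9987 -0.0515 0.0000
    outer loop
      vertex 24.2 7.2 0.0
      vertex 24.7 16.9 0.0
      vertex 24.7 16.9 27.5
    endloop
  endfacet
  facet normal 0.9987 -0.0515 0.0000
    outer loop
      vertex 24.2 7.2 0.0
      vertex 24.7 16.9 27.5
      vertex 24.2 7.2 27.5
    endloop
  endfacet
endsolid part

The G0 Z moves step by Δz≈3.4 mm. Every layer's G1 loop is the same polygon, so the solid is a straight extrusion of it from z=0 to z≈27.5. Closing with flat bottom and top caps and triangulating gives 28 facets — a regular 8-sided prism (a cylinder approximated with 8 flat sides), circumscribed radius ≈ 12.7 mm, height ≈ 27.5 mm.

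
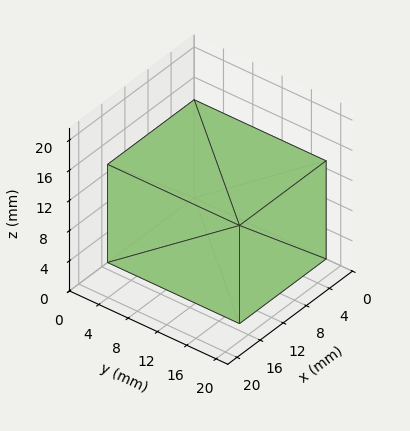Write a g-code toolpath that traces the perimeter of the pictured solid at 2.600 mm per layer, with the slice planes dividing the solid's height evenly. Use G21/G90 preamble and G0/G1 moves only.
Reading the render: the shape is a rectangular box, roughly 15 × 18 mm footprint and 13 mm tall (dimensions read to the nearest mm from the axis ticks). For the g-code, the solid's height is divided into equal slices at the stated Δz and each level perimeter traced with G1 moves after a G0 lift.

; perimeter-only toolpath
G21 ; units = mm
G90 ; absolute positioning
G28 ; home
; layer 1
G0 Z2.600
G0 X0.000 Y0.000
G1 X15.000 Y0.000
G1 X15.000 Y18.000
G1 X0.000 Y18.000
G1 X0.000 Y0.000
; layer 2
G0 Z5.200
G0 X0.000 Y0.000
G1 X15.000 Y0.000
G1 X15.000 Y18.000
G1 X0.000 Y18.000
G1 X0.000 Y0.000
; layer 3
G0 Z7.800
G0 X0.000 Y0.000
G1 X15.000 Y0.000
G1 X15.000 Y18.000
G1 X0.000 Y18.000
G1 X0.000 Y0.000
; layer 4
G0 Z10.400
G0 X0.000 Y0.000
G1 X15.000 Y0.000
G1 X15.000 Y18.000
G1 X0.000 Y18.000
G1 X0.000 Y0.000
; layer 5
G0 Z13.000
G0 X0.000 Y0.000
G1 X15.000 Y0.000
G1 X15.000 Y18.000
G1 X0.000 Y18.000
G1 X0.000 Y0.000
M2 ; end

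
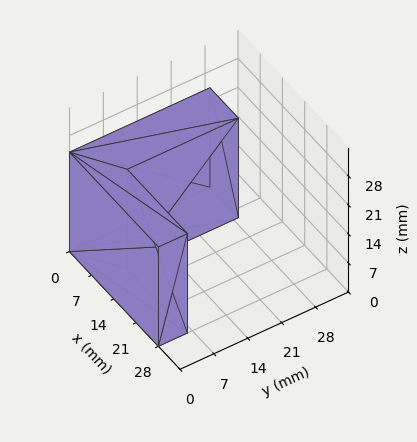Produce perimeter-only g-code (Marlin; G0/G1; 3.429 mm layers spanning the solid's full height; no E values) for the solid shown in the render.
Reading the render: the shape is an L-shaped prism: outer 28 × 29 mm, arm thicknesses ≈ 6 mm (horizontal) and 9 mm (vertical), extruded 24 mm in z (dimensions read to the nearest mm from the axis ticks). For the g-code, the solid's height is divided into equal slices at the stated Δz and each level perimeter traced with G1 moves after a G0 lift.

; perimeter-only toolpath
G21 ; units = mm
G90 ; absolute positioning
G28 ; home
; layer 1
G0 Z3.429
G0 X0.000 Y0.000
G1 X28.000 Y0.000
G1 X28.000 Y6.000
G1 X9.000 Y6.000
G1 X9.000 Y29.000
G1 X0.000 Y29.000
G1 X0.000 Y0.000
; layer 2
G0 Z6.857
G0 X0.000 Y0.000
G1 X28.000 Y0.000
G1 X28.000 Y6.000
G1 X9.000 Y6.000
G1 X9.000 Y29.000
G1 X0.000 Y29.000
G1 X0.000 Y0.000
; layer 3
G0 Z10.286
G0 X0.000 Y0.000
G1 X28.000 Y0.000
G1 X28.000 Y6.000
G1 X9.000 Y6.000
G1 X9.000 Y29.000
G1 X0.000 Y29.000
G1 X0.000 Y0.000
; layer 4
G0 Z13.714
G0 X0.000 Y0.000
G1 X28.000 Y0.000
G1 X28.000 Y6.000
G1 X9.000 Y6.000
G1 X9.000 Y29.000
G1 X0.000 Y29.000
G1 X0.000 Y0.000
; layer 5
G0 Z17.143
G0 X0.000 Y0.000
G1 X28.000 Y0.000
G1 X28.000 Y6.000
G1 X9.000 Y6.000
G1 X9.000 Y29.000
G1 X0.000 Y29.000
G1 X0.000 Y0.000
; layer 6
G0 Z20.571
G0 X0.000 Y0.000
G1 X28.000 Y0.000
G1 X28.000 Y6.000
G1 X9.000 Y6.000
G1 X9.000 Y29.000
G1 X0.000 Y29.000
G1 X0.000 Y0.000
; layer 7
G0 Z24.000
G0 X0.000 Y0.000
G1 X28.000 Y0.000
G1 X28.000 Y6.000
G1 X9.000 Y6.000
G1 X9.000 Y29.000
G1 X0.000 Y29.000
G1 X0.000 Y0.000
M2 ; end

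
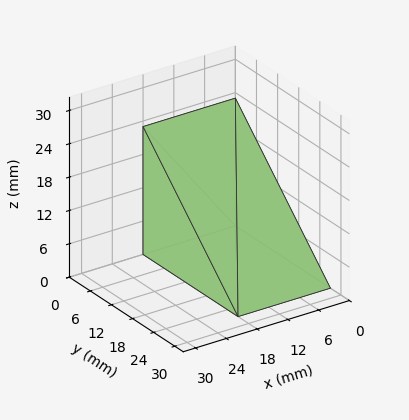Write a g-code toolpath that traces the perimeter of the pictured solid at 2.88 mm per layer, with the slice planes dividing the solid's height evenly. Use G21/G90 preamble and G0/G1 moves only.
Reading the render: the shape is a wedge (ramp): 18 × 27 mm base, rising to 23 mm along the y=0 edge and sloping linearly to z=0 at y=27 (dimensions read to the nearest mm from the axis ticks). For the g-code, the solid's height is divided into equal slices at the stated Δz and each level perimeter traced with G1 moves after a G0 lift.

; perimeter-only toolpath
G21 ; units = mm
G90 ; absolute positioning
G28 ; home
; layer 1
G0 Z2.88
G0 X0.00 Y0.00
G1 X18.00 Y0.00
G1 X18.00 Y23.62
G1 X0.00 Y23.62
G1 X0.00 Y0.00
; layer 2
G0 Z5.75
G0 X0.00 Y0.00
G1 X18.00 Y0.00
G1 X18.00 Y20.25
G1 X0.00 Y20.25
G1 X0.00 Y0.00
; layer 3
G0 Z8.62
G0 X0.00 Y0.00
G1 X18.00 Y0.00
G1 X18.00 Y16.88
G1 X0.00 Y16.88
G1 X0.00 Y0.00
; layer 4
G0 Z11.50
G0 X0.00 Y0.00
G1 X18.00 Y0.00
G1 X18.00 Y13.50
G1 X0.00 Y13.50
G1 X0.00 Y0.00
; layer 5
G0 Z14.38
G0 X0.00 Y0.00
G1 X18.00 Y0.00
G1 X18.00 Y10.12
G1 X0.00 Y10.12
G1 X0.00 Y0.00
; layer 6
G0 Z17.25
G0 X0.00 Y0.00
G1 X18.00 Y0.00
G1 X18.00 Y6.75
G1 X0.00 Y6.75
G1 X0.00 Y0.00
; layer 7
G0 Z20.12
G0 X0.00 Y0.00
G1 X18.00 Y0.00
G1 X18.00 Y3.38
G1 X0.00 Y3.38
G1 X0.00 Y0.00
M2 ; end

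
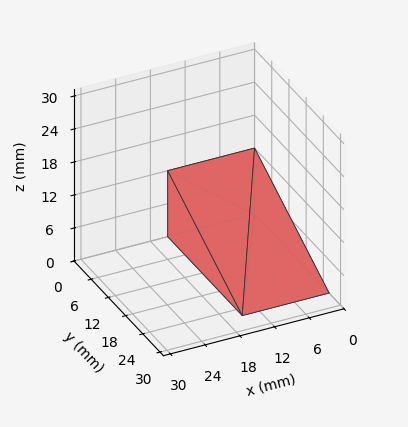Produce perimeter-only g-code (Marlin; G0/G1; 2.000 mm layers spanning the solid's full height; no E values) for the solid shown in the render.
Reading the render: the shape is a wedge (ramp): 15 × 26 mm base, rising to 12 mm along the y=0 edge and sloping linearly to z=0 at y=26 (dimensions read to the nearest mm from the axis ticks). For the g-code, the solid's height is divided into equal slices at the stated Δz and each level perimeter traced with G1 moves after a G0 lift.

; perimeter-only toolpath
G21 ; units = mm
G90 ; absolute positioning
G28 ; home
; layer 1
G0 Z2.000
G0 X0.000 Y0.000
G1 X15.000 Y0.000
G1 X15.000 Y21.667
G1 X0.000 Y21.667
G1 X0.000 Y0.000
; layer 2
G0 Z4.000
G0 X0.000 Y0.000
G1 X15.000 Y0.000
G1 X15.000 Y17.333
G1 X0.000 Y17.333
G1 X0.000 Y0.000
; layer 3
G0 Z6.000
G0 X0.000 Y0.000
G1 X15.000 Y0.000
G1 X15.000 Y13.000
G1 X0.000 Y13.000
G1 X0.000 Y0.000
; layer 4
G0 Z8.000
G0 X0.000 Y0.000
G1 X15.000 Y0.000
G1 X15.000 Y8.667
G1 X0.000 Y8.667
G1 X0.000 Y0.000
; layer 5
G0 Z10.000
G0 X0.000 Y0.000
G1 X15.000 Y0.000
G1 X15.000 Y4.333
G1 X0.000 Y4.333
G1 X0.000 Y0.000
M2 ; end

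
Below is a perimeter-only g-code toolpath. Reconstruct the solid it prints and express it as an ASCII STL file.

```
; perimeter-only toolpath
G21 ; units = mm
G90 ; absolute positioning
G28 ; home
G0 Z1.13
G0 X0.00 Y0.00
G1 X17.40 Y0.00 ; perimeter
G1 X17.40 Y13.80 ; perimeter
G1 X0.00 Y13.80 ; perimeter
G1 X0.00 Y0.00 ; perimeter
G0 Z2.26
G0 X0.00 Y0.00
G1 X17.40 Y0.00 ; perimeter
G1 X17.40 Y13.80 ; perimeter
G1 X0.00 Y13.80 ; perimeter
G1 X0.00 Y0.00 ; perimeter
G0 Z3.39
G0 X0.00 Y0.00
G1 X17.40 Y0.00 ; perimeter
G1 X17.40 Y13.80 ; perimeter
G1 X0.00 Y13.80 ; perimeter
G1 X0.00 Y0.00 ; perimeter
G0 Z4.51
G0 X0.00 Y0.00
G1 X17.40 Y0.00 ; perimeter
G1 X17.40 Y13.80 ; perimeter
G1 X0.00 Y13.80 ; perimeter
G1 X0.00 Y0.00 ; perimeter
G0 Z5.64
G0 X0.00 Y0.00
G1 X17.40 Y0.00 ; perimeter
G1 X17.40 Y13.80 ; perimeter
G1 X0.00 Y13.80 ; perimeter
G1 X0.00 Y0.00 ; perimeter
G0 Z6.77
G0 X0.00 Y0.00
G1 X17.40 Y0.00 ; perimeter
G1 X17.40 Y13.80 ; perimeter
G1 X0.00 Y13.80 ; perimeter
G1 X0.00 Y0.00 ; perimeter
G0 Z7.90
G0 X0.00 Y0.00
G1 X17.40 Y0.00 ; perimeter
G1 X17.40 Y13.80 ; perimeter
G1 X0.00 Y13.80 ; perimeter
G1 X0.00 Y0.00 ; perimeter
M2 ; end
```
solid part
  facet normal 0.0000 0.0000 -1.0000
    outer loop
      vertex 17.40 13.80 0.00
      vertex 17.40 0.00 0.00
      vertex 0.00 0.00 0.00
    endloop
  endfacet
  facet normal 0.0000 0.0000 -1.0000
    outer loop
      vertex 0.00 13.80 0.00
      vertex 17.40 13.80 0.00
      vertex 0.00 0.00 0.00
    endloop
  endfacet
  facet normal 0.0000 0.0000 1.0000
    outer loop
      vertex 0.00 0.00 7.90
      vertex 17.40 0.00 7.90
      vertex 17.40 13.80 7.90
    endloop
  endfacet
  facet normal 0.0000 0.0000 1.0000
    outer loop
      vertex 0.00 0.00 7.90
      vertex 17.40 13.80 7.90
      vertex 0.00 13.80 7.90
    endloop
  endfacet
  facet normal 0.0000 -1.0000 0.0000
    outer loop
      vertex 0.00 0.00 0.00
      vertex 17.40 0.00 0.00
      vertex 17.40 0.00 7.90
    endloop
  endfacet
  facet normal 0.0000 -1.0000 0.0000
    outer loop
      vertex 0.00 0.00 0.00
      vertex 17.40 0.00 7.90
      vertex 0.00 0.00 7.90
    endloop
  endfacet
  facet normal 0.0000 1.0000 0.0000
    outer loop
      vertex 17.40 13.80 7.90
      vertex 17.40 13.80 0.00
      vertex 0.00 13.80 0.00
    endloop
  endfacet
  facet normal 0.0000 1.0000 0.0000
    outer loop
      vertex 0.00 13.80 7.90
      vertex 17.40 13.80 7.90
      vertex 0.00 13.80 0.00
    endloop
  endfacet
  facet normal -1.0000 0.0000 0.0000
    outer loop
      vertex 0.00 13.80 7.90
      vertex 0.00 13.80 0.00
      vertex 0.00 0.00 0.00
    endloop
  endfacet
  facet normal -1.0000 0.0000 0.0000
    outer loop
      vertex 0.00 0.00 7.90
      vertex 0.00 13.80 7.90
      vertex 0.00 0.00 0.00
    endloop
  endfacet
  facet normal 1.0000 0.0000 0.0000
    outer loop
      vertex 17.40 0.00 0.00
      vertex 17.40 13.80 0.00
      vertex 17.40 13.80 7.90
    endloop
  endfacet
  facet normal 1.0000 0.0000 0.0000
    outer loop
      vertex 17.40 0.00 0.00
      vertex 17.40 13.80 7.90
      vertex 17.40 0.00 7.90
    endloop
  endfacet
endsolid part

The G0 Z moves step by Δz≈1.13 mm. Every layer's G1 loop is the same polygon, so the solid is a straight extrusion of it from z=0 to z≈7.9. Closing with flat bottom and top caps and triangulating gives 12 facets — a rectangular box, roughly 17.4 × 13.8 mm footprint and 7.9 mm tall.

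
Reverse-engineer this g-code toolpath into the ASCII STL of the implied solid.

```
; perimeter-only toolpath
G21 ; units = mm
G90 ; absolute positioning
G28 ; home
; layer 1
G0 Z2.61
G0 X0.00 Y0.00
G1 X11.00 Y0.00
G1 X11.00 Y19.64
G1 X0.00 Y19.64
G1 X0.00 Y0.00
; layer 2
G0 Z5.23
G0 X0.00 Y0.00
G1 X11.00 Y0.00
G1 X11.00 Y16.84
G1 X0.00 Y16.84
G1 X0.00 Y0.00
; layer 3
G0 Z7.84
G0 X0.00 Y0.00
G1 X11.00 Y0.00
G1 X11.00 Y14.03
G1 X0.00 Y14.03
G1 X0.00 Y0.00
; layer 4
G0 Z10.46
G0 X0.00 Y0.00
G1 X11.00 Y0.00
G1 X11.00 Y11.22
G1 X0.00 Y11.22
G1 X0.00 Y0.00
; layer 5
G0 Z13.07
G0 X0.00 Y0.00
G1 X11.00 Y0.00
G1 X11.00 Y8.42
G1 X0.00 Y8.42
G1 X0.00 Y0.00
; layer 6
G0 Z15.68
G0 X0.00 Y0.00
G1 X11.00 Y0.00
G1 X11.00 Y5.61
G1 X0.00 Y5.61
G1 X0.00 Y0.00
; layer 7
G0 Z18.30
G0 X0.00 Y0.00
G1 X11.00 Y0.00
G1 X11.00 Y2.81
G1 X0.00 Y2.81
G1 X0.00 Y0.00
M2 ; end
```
solid part
  facet normal 0.0000 0.0000 -1.0000
    outer loop
      vertex 11.00 22.45 0.00
      vertex 11.00 0.00 0.00
      vertex 0.00 0.00 0.00
    endloop
  endfacet
  facet normal 0.0000 0.0000 -1.0000
    outer loop
      vertex 0.00 22.45 0.00
      vertex 11.00 22.45 0.00
      vertex 0.00 0.00 0.00
    endloop
  endfacet
  facet normal 0.0000 -1.0000 0.0000
    outer loop
      vertex 0.00 0.00 0.00
      vertex 11.00 0.00 0.00
      vertex 11.00 0.00 20.91
    endloop
  endfacet
  facet normal 0.0000 -1.0000 0.0000
    outer loop
      vertex 0.00 0.00 0.00
      vertex 11.00 0.00 20.91
      vertex 0.00 0.00 20.91
    endloop
  endfacet
  facet normal 0.0000 0.6816 0.7318
    outer loop
      vertex 0.00 0.00 20.91
      vertex 11.00 0.00 20.91
      vertex 11.00 22.45 0.00
    endloop
  endfacet
  facet normal 0.0000 0.6816 0.7318
    outer loop
      vertex 0.00 0.00 20.91
      vertex 11.00 22.45 0.00
      vertex 0.00 22.45 0.00
    endloop
  endfacet
  facet normal -1.0000 0.0000 0.0000
    outer loop
      vertex 0.00 0.00 20.91
      vertex 0.00 22.45 0.00
      vertex 0.00 0.00 0.00
    endloop
  endfacet
  facet normal 1.0000 0.0000 0.0000
    outer loop
      vertex 11.00 0.00 0.00
      vertex 11.00 22.45 0.00
      vertex 11.00 0.00 20.91
    endloop
  endfacet
endsolid part

The G0 Z moves step by Δz≈2.61 mm. The G1 loops shrink linearly with z, so the solid tapers from its base footprint up to z≈20.9. Closing with a flat bottom cap and the tapered top and triangulating gives 8 facets — a wedge (ramp): 11 × 22.4 mm base, rising to 20.9 mm along the y=0 edge and sloping linearly to z=0 at y=22.4.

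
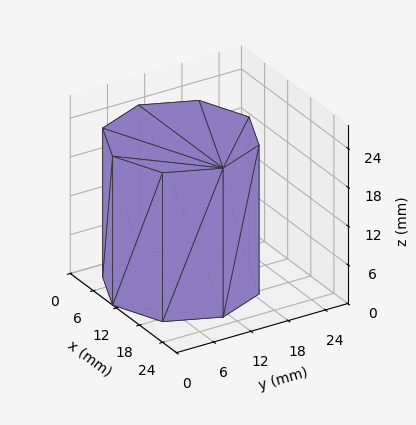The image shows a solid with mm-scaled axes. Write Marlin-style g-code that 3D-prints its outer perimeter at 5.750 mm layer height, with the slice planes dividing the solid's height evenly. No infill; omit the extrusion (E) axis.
Reading the render: the shape is a regular 8-sided prism (a cylinder approximated with 8 flat sides), circumscribed radius ≈ 11 mm, height ≈ 23 mm (dimensions read to the nearest mm from the axis ticks). For the g-code, the solid's height is divided into equal slices at the stated Δz and each level perimeter traced with G1 moves after a G0 lift.

; perimeter-only toolpath
G21 ; units = mm
G90 ; absolute positioning
G28 ; home
; layer 1
G0 Z5.750
G0 X22.000 Y11.000
G1 X18.778 Y18.778
G1 X11.000 Y22.000
G1 X3.222 Y18.778
G1 X0.000 Y11.000
G1 X3.222 Y3.222
G1 X11.000 Y0.000
G1 X18.778 Y3.222
G1 X22.000 Y11.000
; layer 2
G0 Z11.500
G0 X22.000 Y11.000
G1 X18.778 Y18.778
G1 X11.000 Y22.000
G1 X3.222 Y18.778
G1 X0.000 Y11.000
G1 X3.222 Y3.222
G1 X11.000 Y0.000
G1 X18.778 Y3.222
G1 X22.000 Y11.000
; layer 3
G0 Z17.250
G0 X22.000 Y11.000
G1 X18.778 Y18.778
G1 X11.000 Y22.000
G1 X3.222 Y18.778
G1 X0.000 Y11.000
G1 X3.222 Y3.222
G1 X11.000 Y0.000
G1 X18.778 Y3.222
G1 X22.000 Y11.000
; layer 4
G0 Z23.000
G0 X22.000 Y11.000
G1 X18.778 Y18.778
G1 X11.000 Y22.000
G1 X3.222 Y18.778
G1 X0.000 Y11.000
G1 X3.222 Y3.222
G1 X11.000 Y0.000
G1 X18.778 Y3.222
G1 X22.000 Y11.000
M2 ; end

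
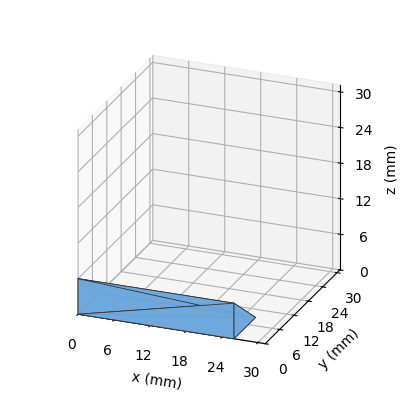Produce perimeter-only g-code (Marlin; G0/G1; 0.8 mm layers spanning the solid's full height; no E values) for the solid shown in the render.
Reading the render: the shape is a wedge (ramp): 26 × 9 mm base, rising to 6 mm along the y=0 edge and sloping linearly to z=0 at y=9 (dimensions read to the nearest mm from the axis ticks). For the g-code, the solid's height is divided into equal slices at the stated Δz and each level perimeter traced with G1 moves after a G0 lift.

; perimeter-only toolpath
G21 ; units = mm
G90 ; absolute positioning
G28 ; home
; layer 1
G0 Z0.8
G0 X0.0 Y0.0
G1 X26.0 Y0.0
G1 X26.0 Y7.9
G1 X0.0 Y7.9
G1 X0.0 Y0.0
; layer 2
G0 Z1.5
G0 X0.0 Y0.0
G1 X26.0 Y0.0
G1 X26.0 Y6.8
G1 X0.0 Y6.8
G1 X0.0 Y0.0
; layer 3
G0 Z2.2
G0 X0.0 Y0.0
G1 X26.0 Y0.0
G1 X26.0 Y5.6
G1 X0.0 Y5.6
G1 X0.0 Y0.0
; layer 4
G0 Z3.0
G0 X0.0 Y0.0
G1 X26.0 Y0.0
G1 X26.0 Y4.5
G1 X0.0 Y4.5
G1 X0.0 Y0.0
; layer 5
G0 Z3.8
G0 X0.0 Y0.0
G1 X26.0 Y0.0
G1 X26.0 Y3.4
G1 X0.0 Y3.4
G1 X0.0 Y0.0
; layer 6
G0 Z4.5
G0 X0.0 Y0.0
G1 X26.0 Y0.0
G1 X26.0 Y2.2
G1 X0.0 Y2.2
G1 X0.0 Y0.0
; layer 7
G0 Z5.2
G0 X0.0 Y0.0
G1 X26.0 Y0.0
G1 X26.0 Y1.1
G1 X0.0 Y1.1
G1 X0.0 Y0.0
M2 ; end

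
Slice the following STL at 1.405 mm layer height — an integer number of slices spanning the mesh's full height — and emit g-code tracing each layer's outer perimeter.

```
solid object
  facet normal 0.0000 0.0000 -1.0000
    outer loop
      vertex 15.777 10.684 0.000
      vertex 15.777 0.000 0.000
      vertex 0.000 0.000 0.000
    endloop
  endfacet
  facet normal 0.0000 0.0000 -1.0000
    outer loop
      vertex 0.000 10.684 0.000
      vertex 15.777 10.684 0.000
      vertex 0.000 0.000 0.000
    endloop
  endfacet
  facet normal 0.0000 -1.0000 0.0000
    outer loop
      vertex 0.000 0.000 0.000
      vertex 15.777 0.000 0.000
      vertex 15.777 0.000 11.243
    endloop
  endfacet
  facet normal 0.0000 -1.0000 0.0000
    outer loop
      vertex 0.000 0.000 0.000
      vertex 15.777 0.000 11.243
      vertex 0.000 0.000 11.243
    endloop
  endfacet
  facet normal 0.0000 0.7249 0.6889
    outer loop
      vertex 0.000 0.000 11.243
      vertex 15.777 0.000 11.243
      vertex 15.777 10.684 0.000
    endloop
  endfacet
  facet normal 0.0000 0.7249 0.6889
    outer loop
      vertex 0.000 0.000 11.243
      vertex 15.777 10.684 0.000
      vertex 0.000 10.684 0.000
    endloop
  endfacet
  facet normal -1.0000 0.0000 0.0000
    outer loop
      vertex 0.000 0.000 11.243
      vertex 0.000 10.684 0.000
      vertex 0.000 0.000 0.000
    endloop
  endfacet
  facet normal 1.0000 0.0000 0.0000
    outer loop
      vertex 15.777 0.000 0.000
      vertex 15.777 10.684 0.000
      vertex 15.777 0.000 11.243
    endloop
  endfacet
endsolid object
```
; perimeter-only toolpath
G21 ; units = mm
G90 ; absolute positioning
G28 ; home
; layer 1
G0 Z1.405
G0 X0.000 Y0.000
G1 X15.777 Y0.000
G1 X15.777 Y9.348
G1 X0.000 Y9.348
G1 X0.000 Y0.000
; layer 2
G0 Z2.811
G0 X0.000 Y0.000
G1 X15.777 Y0.000
G1 X15.777 Y8.013
G1 X0.000 Y8.013
G1 X0.000 Y0.000
; layer 3
G0 Z4.216
G0 X0.000 Y0.000
G1 X15.777 Y0.000
G1 X15.777 Y6.677
G1 X0.000 Y6.677
G1 X0.000 Y0.000
; layer 4
G0 Z5.622
G0 X0.000 Y0.000
G1 X15.777 Y0.000
G1 X15.777 Y5.342
G1 X0.000 Y5.342
G1 X0.000 Y0.000
; layer 5
G0 Z7.027
G0 X0.000 Y0.000
G1 X15.777 Y0.000
G1 X15.777 Y4.006
G1 X0.000 Y4.006
G1 X0.000 Y0.000
; layer 6
G0 Z8.432
G0 X0.000 Y0.000
G1 X15.777 Y0.000
G1 X15.777 Y2.671
G1 X0.000 Y2.671
G1 X0.000 Y0.000
; layer 7
G0 Z9.838
G0 X0.000 Y0.000
G1 X15.777 Y0.000
G1 X15.777 Y1.335
G1 X0.000 Y1.335
G1 X0.000 Y0.000
M2 ; end

The solid is a wedge (ramp): 15.8 × 10.7 mm base, rising to 11.2 mm along the y=0 edge and sloping linearly to z=0 at y=10.7. Slicing at Δz = 1.405 mm — 8 equal slices spanning the solid's height, so layer i sits at z = i·h/8 — gives 7 non-empty perimeters. Each is a 4-segment closed polygon; G0 lifts to the layer z and rapids to the start vertex, then G1 traces the edges. The cross-section shrinks linearly with z (the slice at the apex is degenerate and omitted).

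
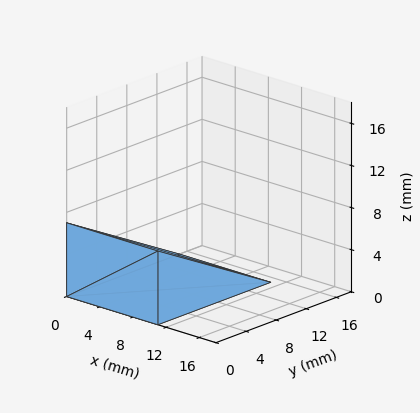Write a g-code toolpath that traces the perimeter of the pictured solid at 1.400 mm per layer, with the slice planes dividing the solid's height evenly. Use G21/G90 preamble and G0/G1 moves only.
Reading the render: the shape is a wedge (ramp): 11 × 15 mm base, rising to 7 mm along the y=0 edge and sloping linearly to z=0 at y=15 (dimensions read to the nearest mm from the axis ticks). For the g-code, the solid's height is divided into equal slices at the stated Δz and each level perimeter traced with G1 moves after a G0 lift.

; perimeter-only toolpath
G21 ; units = mm
G90 ; absolute positioning
G28 ; home
; layer 1
G0 Z1.400
G0 X0.000 Y0.000
G1 X11.000 Y0.000
G1 X11.000 Y12.000
G1 X0.000 Y12.000
G1 X0.000 Y0.000
; layer 2
G0 Z2.800
G0 X0.000 Y0.000
G1 X11.000 Y0.000
G1 X11.000 Y9.000
G1 X0.000 Y9.000
G1 X0.000 Y0.000
; layer 3
G0 Z4.200
G0 X0.000 Y0.000
G1 X11.000 Y0.000
G1 X11.000 Y6.000
G1 X0.000 Y6.000
G1 X0.000 Y0.000
; layer 4
G0 Z5.600
G0 X0.000 Y0.000
G1 X11.000 Y0.000
G1 X11.000 Y3.000
G1 X0.000 Y3.000
G1 X0.000 Y0.000
M2 ; end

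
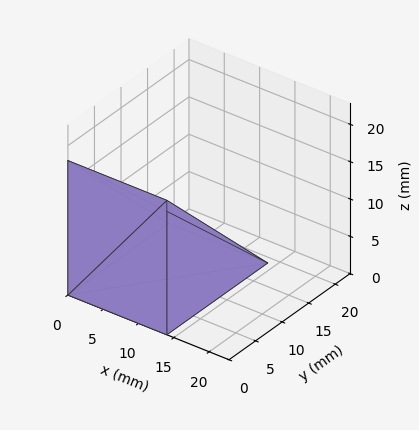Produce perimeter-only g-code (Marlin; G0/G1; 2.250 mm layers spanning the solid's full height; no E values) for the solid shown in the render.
Reading the render: the shape is a wedge (ramp): 14 × 19 mm base, rising to 18 mm along the y=0 edge and sloping linearly to z=0 at y=19 (dimensions read to the nearest mm from the axis ticks). For the g-code, the solid's height is divided into equal slices at the stated Δz and each level perimeter traced with G1 moves after a G0 lift.

; perimeter-only toolpath
G21 ; units = mm
G90 ; absolute positioning
G28 ; home
; layer 1
G0 Z2.250
G0 X0.000 Y0.000
G1 X14.000 Y0.000
G1 X14.000 Y16.625
G1 X0.000 Y16.625
G1 X0.000 Y0.000
; layer 2
G0 Z4.500
G0 X0.000 Y0.000
G1 X14.000 Y0.000
G1 X14.000 Y14.250
G1 X0.000 Y14.250
G1 X0.000 Y0.000
; layer 3
G0 Z6.750
G0 X0.000 Y0.000
G1 X14.000 Y0.000
G1 X14.000 Y11.875
G1 X0.000 Y11.875
G1 X0.000 Y0.000
; layer 4
G0 Z9.000
G0 X0.000 Y0.000
G1 X14.000 Y0.000
G1 X14.000 Y9.500
G1 X0.000 Y9.500
G1 X0.000 Y0.000
; layer 5
G0 Z11.250
G0 X0.000 Y0.000
G1 X14.000 Y0.000
G1 X14.000 Y7.125
G1 X0.000 Y7.125
G1 X0.000 Y0.000
; layer 6
G0 Z13.500
G0 X0.000 Y0.000
G1 X14.000 Y0.000
G1 X14.000 Y4.750
G1 X0.000 Y4.750
G1 X0.000 Y0.000
; layer 7
G0 Z15.750
G0 X0.000 Y0.000
G1 X14.000 Y0.000
G1 X14.000 Y2.375
G1 X0.000 Y2.375
G1 X0.000 Y0.000
M2 ; end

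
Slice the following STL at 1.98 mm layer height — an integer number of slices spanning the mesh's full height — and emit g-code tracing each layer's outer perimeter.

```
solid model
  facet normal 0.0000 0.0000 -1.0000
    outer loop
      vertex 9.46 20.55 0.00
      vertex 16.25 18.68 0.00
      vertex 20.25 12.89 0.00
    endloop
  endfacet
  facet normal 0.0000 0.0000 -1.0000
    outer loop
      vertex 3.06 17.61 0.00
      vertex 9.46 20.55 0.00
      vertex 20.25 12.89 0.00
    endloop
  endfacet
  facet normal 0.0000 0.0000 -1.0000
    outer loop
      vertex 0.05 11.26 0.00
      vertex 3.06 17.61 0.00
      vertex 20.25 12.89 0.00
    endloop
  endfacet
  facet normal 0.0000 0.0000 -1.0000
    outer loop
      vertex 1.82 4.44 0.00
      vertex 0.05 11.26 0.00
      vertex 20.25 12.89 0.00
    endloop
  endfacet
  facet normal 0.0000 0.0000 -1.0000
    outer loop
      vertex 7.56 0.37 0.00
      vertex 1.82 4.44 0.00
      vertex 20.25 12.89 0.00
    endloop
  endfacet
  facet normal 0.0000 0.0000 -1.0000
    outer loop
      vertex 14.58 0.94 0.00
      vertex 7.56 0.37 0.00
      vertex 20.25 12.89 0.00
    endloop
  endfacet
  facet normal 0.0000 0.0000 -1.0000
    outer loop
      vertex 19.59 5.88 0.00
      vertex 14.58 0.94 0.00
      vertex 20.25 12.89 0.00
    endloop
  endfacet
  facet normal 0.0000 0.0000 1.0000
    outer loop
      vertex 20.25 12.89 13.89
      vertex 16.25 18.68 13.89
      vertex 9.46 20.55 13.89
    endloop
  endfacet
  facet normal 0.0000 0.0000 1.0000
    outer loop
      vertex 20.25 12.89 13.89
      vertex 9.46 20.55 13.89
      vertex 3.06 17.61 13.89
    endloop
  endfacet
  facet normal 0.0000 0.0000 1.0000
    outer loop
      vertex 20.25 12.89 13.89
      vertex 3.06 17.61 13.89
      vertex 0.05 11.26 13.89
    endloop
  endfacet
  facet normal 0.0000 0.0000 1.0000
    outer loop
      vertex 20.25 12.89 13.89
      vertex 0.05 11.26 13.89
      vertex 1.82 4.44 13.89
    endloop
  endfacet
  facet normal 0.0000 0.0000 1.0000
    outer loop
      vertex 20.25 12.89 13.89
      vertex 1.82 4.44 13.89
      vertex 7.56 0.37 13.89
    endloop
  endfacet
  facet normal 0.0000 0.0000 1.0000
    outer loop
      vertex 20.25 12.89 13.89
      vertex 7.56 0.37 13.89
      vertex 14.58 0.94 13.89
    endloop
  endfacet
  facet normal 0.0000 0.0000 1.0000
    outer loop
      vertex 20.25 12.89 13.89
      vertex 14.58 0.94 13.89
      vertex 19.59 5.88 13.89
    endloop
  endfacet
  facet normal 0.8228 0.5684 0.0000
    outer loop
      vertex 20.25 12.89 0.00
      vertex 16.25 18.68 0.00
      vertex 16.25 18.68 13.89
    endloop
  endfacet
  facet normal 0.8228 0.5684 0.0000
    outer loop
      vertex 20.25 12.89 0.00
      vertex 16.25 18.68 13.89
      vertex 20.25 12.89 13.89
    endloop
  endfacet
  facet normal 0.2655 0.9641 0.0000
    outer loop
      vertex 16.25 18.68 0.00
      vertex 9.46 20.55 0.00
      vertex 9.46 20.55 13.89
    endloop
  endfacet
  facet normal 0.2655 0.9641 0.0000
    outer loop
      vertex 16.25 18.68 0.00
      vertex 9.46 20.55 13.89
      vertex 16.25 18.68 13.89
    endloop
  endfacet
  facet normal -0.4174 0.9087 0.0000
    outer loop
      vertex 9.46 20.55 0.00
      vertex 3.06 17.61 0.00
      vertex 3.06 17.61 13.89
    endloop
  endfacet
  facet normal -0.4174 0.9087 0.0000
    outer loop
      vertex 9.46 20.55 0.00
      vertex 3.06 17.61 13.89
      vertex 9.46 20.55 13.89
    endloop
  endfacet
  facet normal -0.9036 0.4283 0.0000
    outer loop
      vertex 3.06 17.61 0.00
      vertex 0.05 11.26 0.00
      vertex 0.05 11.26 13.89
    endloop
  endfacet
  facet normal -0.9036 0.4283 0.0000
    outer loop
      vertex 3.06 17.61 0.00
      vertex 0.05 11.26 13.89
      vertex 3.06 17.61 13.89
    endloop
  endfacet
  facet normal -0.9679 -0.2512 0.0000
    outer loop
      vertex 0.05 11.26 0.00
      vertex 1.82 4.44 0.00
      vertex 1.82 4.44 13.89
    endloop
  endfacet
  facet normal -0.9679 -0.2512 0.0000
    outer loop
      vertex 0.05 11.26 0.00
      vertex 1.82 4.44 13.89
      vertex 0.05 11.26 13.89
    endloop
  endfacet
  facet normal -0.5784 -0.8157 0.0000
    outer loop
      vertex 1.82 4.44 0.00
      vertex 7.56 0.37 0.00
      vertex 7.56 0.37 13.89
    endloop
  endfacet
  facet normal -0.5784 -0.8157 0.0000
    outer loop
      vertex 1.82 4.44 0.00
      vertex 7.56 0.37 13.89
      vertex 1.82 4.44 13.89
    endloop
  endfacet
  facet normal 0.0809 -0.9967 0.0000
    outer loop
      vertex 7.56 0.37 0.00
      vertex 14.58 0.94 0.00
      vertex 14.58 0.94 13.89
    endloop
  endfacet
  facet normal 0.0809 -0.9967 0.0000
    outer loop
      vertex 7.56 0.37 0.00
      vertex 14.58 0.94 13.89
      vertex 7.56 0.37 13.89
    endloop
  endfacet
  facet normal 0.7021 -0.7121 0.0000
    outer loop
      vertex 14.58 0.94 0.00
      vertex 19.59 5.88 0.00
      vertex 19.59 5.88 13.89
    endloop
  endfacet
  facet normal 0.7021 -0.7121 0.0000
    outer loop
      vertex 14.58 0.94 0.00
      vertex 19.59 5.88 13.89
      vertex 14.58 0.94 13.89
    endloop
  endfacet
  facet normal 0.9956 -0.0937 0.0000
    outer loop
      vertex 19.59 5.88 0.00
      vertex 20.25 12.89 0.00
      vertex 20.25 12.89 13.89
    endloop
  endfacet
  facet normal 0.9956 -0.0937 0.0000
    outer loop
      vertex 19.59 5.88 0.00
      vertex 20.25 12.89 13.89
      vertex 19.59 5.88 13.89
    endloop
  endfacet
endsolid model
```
; perimeter-only toolpath
G21 ; units = mm
G90 ; absolute positioning
G28 ; home
; layer 1
G0 Z1.98
G0 X20.25 Y12.89
G1 X16.25 Y18.68
G1 X9.46 Y20.55
G1 X3.06 Y17.61
G1 X0.05 Y11.26
G1 X1.82 Y4.44
G1 X7.56 Y0.37
G1 X14.58 Y0.94
G1 X19.59 Y5.88
G1 X20.25 Y12.89
; layer 2
G0 Z3.97
G0 X20.25 Y12.89
G1 X16.25 Y18.68
G1 X9.46 Y20.55
G1 X3.06 Y17.61
G1 X0.05 Y11.26
G1 X1.82 Y4.44
G1 X7.56 Y0.37
G1 X14.58 Y0.94
G1 X19.59 Y5.88
G1 X20.25 Y12.89
; layer 3
G0 Z5.95
G0 X20.25 Y12.89
G1 X16.25 Y18.68
G1 X9.46 Y20.55
G1 X3.06 Y17.61
G1 X0.05 Y11.26
G1 X1.82 Y4.44
G1 X7.56 Y0.37
G1 X14.58 Y0.94
G1 X19.59 Y5.88
G1 X20.25 Y12.89
; layer 4
G0 Z7.94
G0 X20.25 Y12.89
G1 X16.25 Y18.68
G1 X9.46 Y20.55
G1 X3.06 Y17.61
G1 X0.05 Y11.26
G1 X1.82 Y4.44
G1 X7.56 Y0.37
G1 X14.58 Y0.94
G1 X19.59 Y5.88
G1 X20.25 Y12.89
; layer 5
G0 Z9.92
G0 X20.25 Y12.89
G1 X16.25 Y18.68
G1 X9.46 Y20.55
G1 X3.06 Y17.61
G1 X0.05 Y11.26
G1 X1.82 Y4.44
G1 X7.56 Y0.37
G1 X14.58 Y0.94
G1 X19.59 Y5.88
G1 X20.25 Y12.89
; layer 6
G0 Z11.91
G0 X20.25 Y12.89
G1 X16.25 Y18.68
G1 X9.46 Y20.55
G1 X3.06 Y17.61
G1 X0.05 Y11.26
G1 X1.82 Y4.44
G1 X7.56 Y0.37
G1 X14.58 Y0.94
G1 X19.59 Y5.88
G1 X20.25 Y12.89
; layer 7
G0 Z13.89
G0 X20.25 Y12.89
G1 X16.25 Y18.68
G1 X9.46 Y20.55
G1 X3.06 Y17.61
G1 X0.05 Y11.26
G1 X1.82 Y4.44
G1 X7.56 Y0.37
G1 X14.58 Y0.94
G1 X19.59 Y5.88
G1 X20.25 Y12.89
M2 ; end

The solid is a regular 9-sided prism (a cylinder approximated with 9 flat sides), circumscribed radius ≈ 10.3 mm, height ≈ 13.9 mm. Slicing at Δz = 1.98 mm — 7 equal slices spanning the solid's height, so layer i sits at z = i·h/7 — gives 7 non-empty perimeters. Each is a 9-segment closed polygon; G0 lifts to the layer z and rapids to the start vertex, then G1 traces the edges.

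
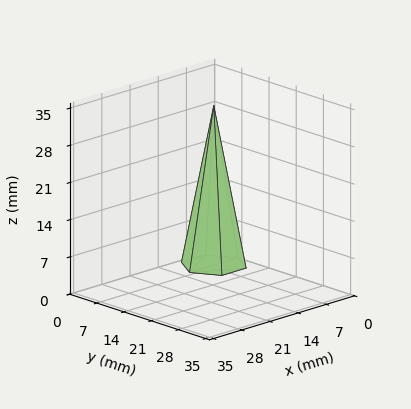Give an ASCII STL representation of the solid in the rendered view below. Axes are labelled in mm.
Reading the render: the shape is a regular 6-sided pyramid, base circumscribed radius ≈ 6 mm, apex at z ≈ 30 mm (dimensions read to the nearest mm from the axis ticks). For the STL, each face is triangulated and given an outward normal.

solid part
  facet normal 0.0000 0.0000 -1.0000
    outer loop
      vertex 3.0 11.2 0.0
      vertex 9.0 11.2 0.0
      vertex 12.0 6.0 0.0
    endloop
  endfacet
  facet normal 0.0000 0.0000 -1.0000
    outer loop
      vertex 0.0 6.0 0.0
      vertex 3.0 11.2 0.0
      vertex 12.0 6.0 0.0
    endloop
  endfacet
  facet normal 0.0000 0.0000 -1.0000
    outer loop
      vertex 3.0 0.8 0.0
      vertex 0.0 6.0 0.0
      vertex 12.0 6.0 0.0
    endloop
  endfacet
  facet normal 0.0000 0.0000 -1.0000
    outer loop
      vertex 9.0 0.8 0.0
      vertex 3.0 0.8 0.0
      vertex 12.0 6.0 0.0
    endloop
  endfacet
  facet normal 0.8535 0.4924 0.1707
    outer loop
      vertex 12.0 6.0 0.0
      vertex 9.0 11.2 0.0
      vertex 6.0 6.0 30.0
    endloop
  endfacet
  facet normal 0.0000 0.9853 0.1708
    outer loop
      vertex 9.0 11.2 0.0
      vertex 3.0 11.2 0.0
      vertex 6.0 6.0 30.0
    endloop
  endfacet
  facet normal -0.8535 0.4924 0.1707
    outer loop
      vertex 3.0 11.2 0.0
      vertex 0.0 6.0 0.0
      vertex 6.0 6.0 30.0
    endloop
  endfacet
  facet normal -0.8535 -0.4924 0.1707
    outer loop
      vertex 0.0 6.0 0.0
      vertex 3.0 0.8 0.0
      vertex 6.0 6.0 30.0
    endloop
  endfacet
  facet normal 0.0000 -0.9853 0.1708
    outer loop
      vertex 3.0 0.8 0.0
      vertex 9.0 0.8 0.0
      vertex 6.0 6.0 30.0
    endloop
  endfacet
  facet normal 0.8535 -0.4924 0.1707
    outer loop
      vertex 9.0 0.8 0.0
      vertex 12.0 6.0 0.0
      vertex 6.0 6.0 30.0
    endloop
  endfacet
endsolid part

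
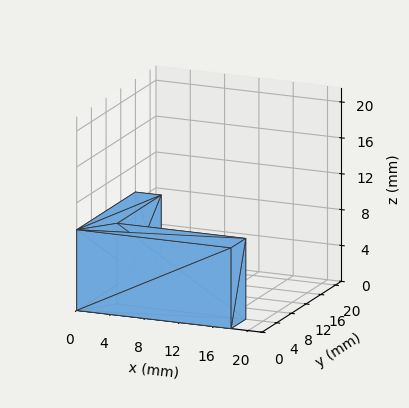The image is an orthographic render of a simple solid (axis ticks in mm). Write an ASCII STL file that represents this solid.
Reading the render: the shape is an L-shaped prism: outer 18 × 16 mm, arm thicknesses ≈ 4 mm (horizontal) and 3 mm (vertical), extruded 9 mm in z (dimensions read to the nearest mm from the axis ticks). For the STL, each face is triangulated and given an outward normal.

solid part
  facet normal 0.0000 0.0000 -1.0000
    outer loop
      vertex 18.000 4.000 0.000
      vertex 18.000 0.000 0.000
      vertex 0.000 0.000 0.000
    endloop
  endfacet
  facet normal 0.0000 0.0000 -1.0000
    outer loop
      vertex 3.000 4.000 0.000
      vertex 18.000 4.000 0.000
      vertex 0.000 0.000 0.000
    endloop
  endfacet
  facet normal 0.0000 0.0000 -1.0000
    outer loop
      vertex 3.000 16.000 0.000
      vertex 3.000 4.000 0.000
      vertex 0.000 0.000 0.000
    endloop
  endfacet
  facet normal 0.0000 0.0000 -1.0000
    outer loop
      vertex 0.000 16.000 0.000
      vertex 3.000 16.000 0.000
      vertex 0.000 0.000 0.000
    endloop
  endfacet
  facet normal 0.0000 0.0000 1.0000
    outer loop
      vertex 0.000 0.000 9.000
      vertex 18.000 0.000 9.000
      vertex 18.000 4.000 9.000
    endloop
  endfacet
  facet normal 0.0000 0.0000 1.0000
    outer loop
      vertex 0.000 0.000 9.000
      vertex 18.000 4.000 9.000
      vertex 3.000 4.000 9.000
    endloop
  endfacet
  facet normal 0.0000 0.0000 1.0000
    outer loop
      vertex 0.000 0.000 9.000
      vertex 3.000 4.000 9.000
      vertex 3.000 16.000 9.000
    endloop
  endfacet
  facet normal 0.0000 0.0000 1.0000
    outer loop
      vertex 0.000 0.000 9.000
      vertex 3.000 16.000 9.000
      vertex 0.000 16.000 9.000
    endloop
  endfacet
  facet normal 0.0000 -1.0000 0.0000
    outer loop
      vertex 0.000 0.000 0.000
      vertex 18.000 0.000 0.000
      vertex 18.000 0.000 9.000
    endloop
  endfacet
  facet normal 0.0000 -1.0000 0.0000
    outer loop
      vertex 0.000 0.000 0.000
      vertex 18.000 0.000 9.000
      vertex 0.000 0.000 9.000
    endloop
  endfacet
  facet normal 1.0000 0.0000 0.0000
    outer loop
      vertex 18.000 0.000 0.000
      vertex 18.000 4.000 0.000
      vertex 18.000 4.000 9.000
    endloop
  endfacet
  facet normal 1.0000 0.0000 0.0000
    outer loop
      vertex 18.000 0.000 0.000
      vertex 18.000 4.000 9.000
      vertex 18.000 0.000 9.000
    endloop
  endfacet
  facet normal 0.0000 1.0000 0.0000
    outer loop
      vertex 18.000 4.000 0.000
      vertex 3.000 4.000 0.000
      vertex 3.000 4.000 9.000
    endloop
  endfacet
  facet normal 0.0000 1.0000 0.0000
    outer loop
      vertex 18.000 4.000 0.000
      vertex 3.000 4.000 9.000
      vertex 18.000 4.000 9.000
    endloop
  endfacet
  facet normal 1.0000 0.0000 0.0000
    outer loop
      vertex 3.000 4.000 0.000
      vertex 3.000 16.000 0.000
      vertex 3.000 16.000 9.000
    endloop
  endfacet
  facet normal 1.0000 0.0000 0.0000
    outer loop
      vertex 3.000 4.000 0.000
      vertex 3.000 16.000 9.000
      vertex 3.000 4.000 9.000
    endloop
  endfacet
  facet normal 0.0000 1.0000 0.0000
    outer loop
      vertex 3.000 16.000 0.000
      vertex 0.000 16.000 0.000
      vertex 0.000 16.000 9.000
    endloop
  endfacet
  facet normal 0.0000 1.0000 0.0000
    outer loop
      vertex 3.000 16.000 0.000
      vertex 0.000 16.000 9.000
      vertex 3.000 16.000 9.000
    endloop
  endfacet
  facet normal -1.0000 0.0000 0.0000
    outer loop
      vertex 0.000 16.000 0.000
      vertex 0.000 0.000 0.000
      vertex 0.000 0.000 9.000
    endloop
  endfacet
  facet normal -1.0000 0.0000 0.0000
    outer loop
      vertex 0.000 16.000 0.000
      vertex 0.000 0.000 9.000
      vertex 0.000 16.000 9.000
    endloop
  endfacet
endsolid part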